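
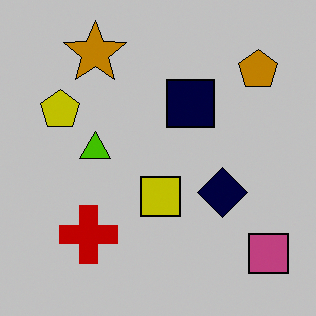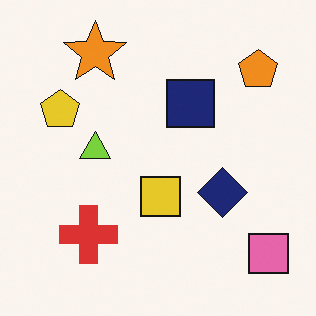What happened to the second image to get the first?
The image was aggressively posterized.

Each flat color has snapped to a coarser quantized level — most visibly, the near-white background has dropped to a flat grey.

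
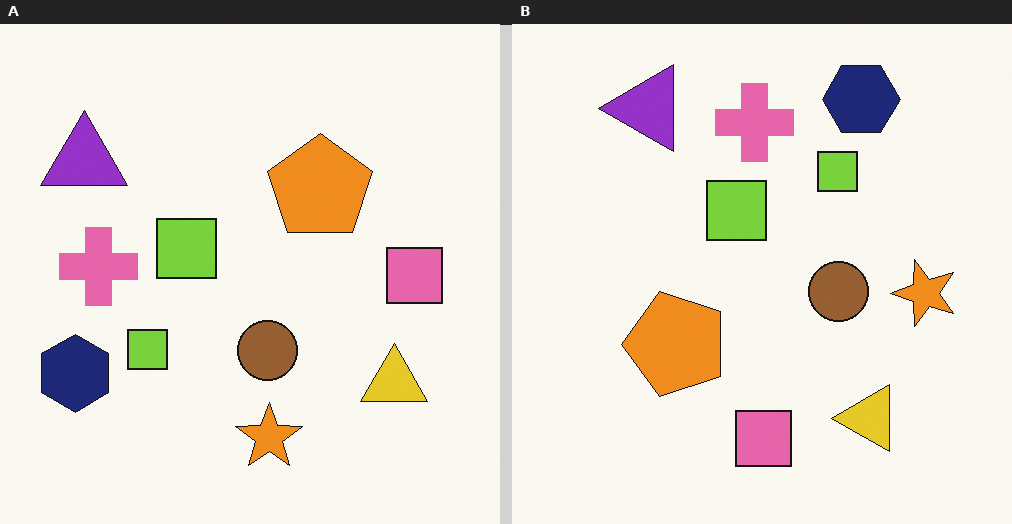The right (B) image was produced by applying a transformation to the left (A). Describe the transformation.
This is the original image transposed (reflected across the top-left ↔ bottom-right diagonal).

Shapes have swapped their row and column positions — what was in the top-right is now in the bottom-left — a diagonal reflection.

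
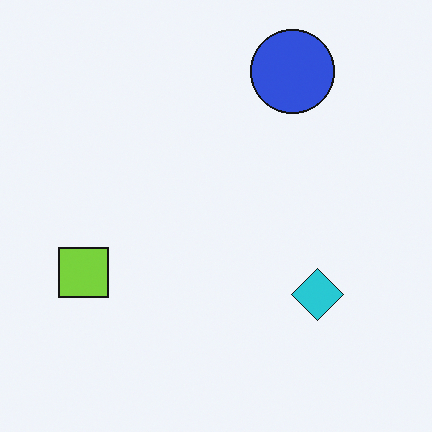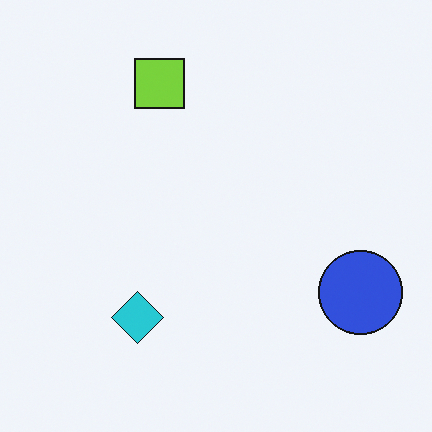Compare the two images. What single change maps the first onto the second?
The transformation is: rotated 90° clockwise.

The blue circle sits in the top-right of the first image and the bottom-right of the second — consistent with a whole-image 90° clockwise rotation.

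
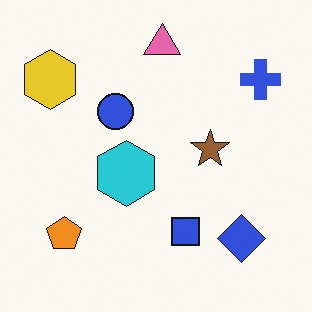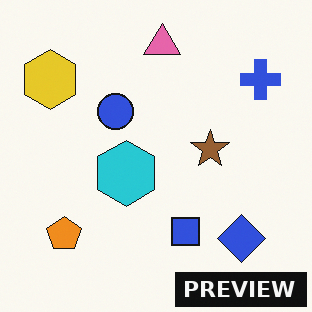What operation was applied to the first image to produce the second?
The image was watermarked with the text "PREVIEW" in the lower-right corner.

A dark label reading "PREVIEW" appears in the lower-right corner.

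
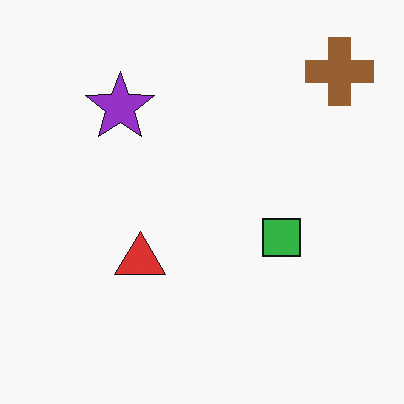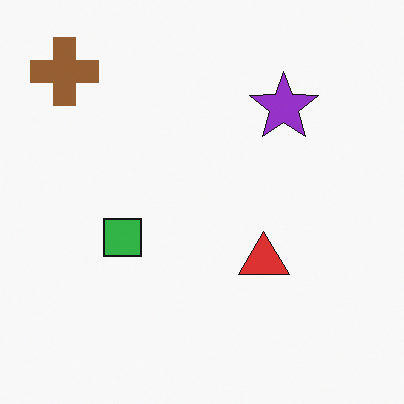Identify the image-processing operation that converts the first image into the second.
The transformation is: flipped horizontally (left ↔ right).

The brown cross is in the top-right of the first image and the top-left of the second — shapes on opposite sides of the vertical midline have swapped in a mirror flip.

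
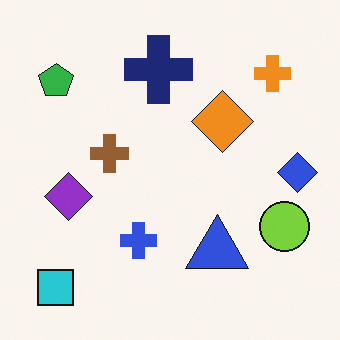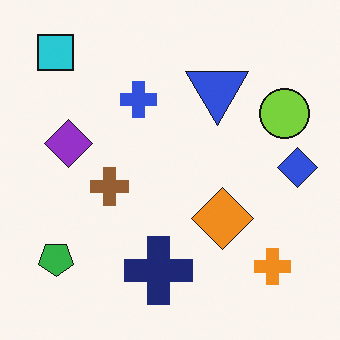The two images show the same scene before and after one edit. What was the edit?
The second image is the first flipped vertically (top ↔ bottom).

The cyan square is in the bottom-left of the first image and the top-left of the second — shapes on opposite sides of the horizontal midline have swapped in a mirror flip.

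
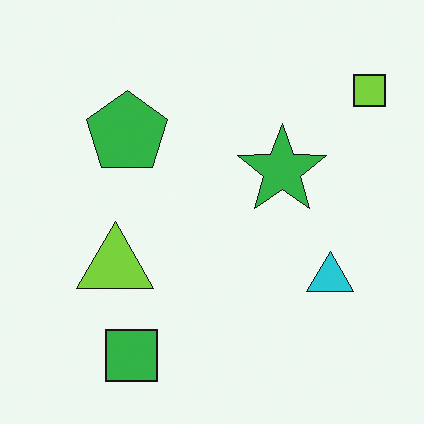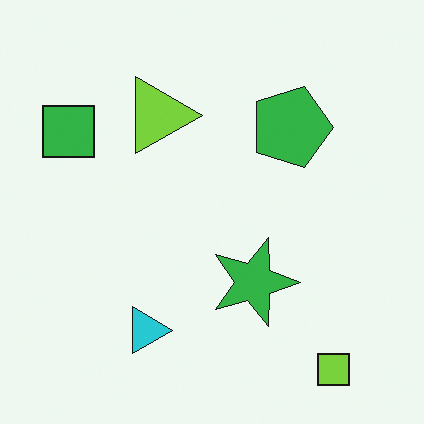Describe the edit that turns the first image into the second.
Rotated 90° clockwise.

The lime square sits in the top-right of the first image and the bottom-right of the second — consistent with a whole-image 90° clockwise rotation.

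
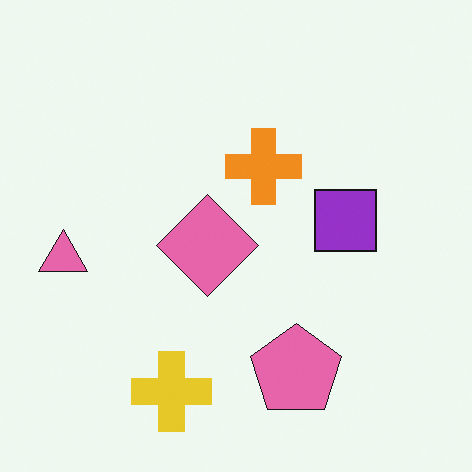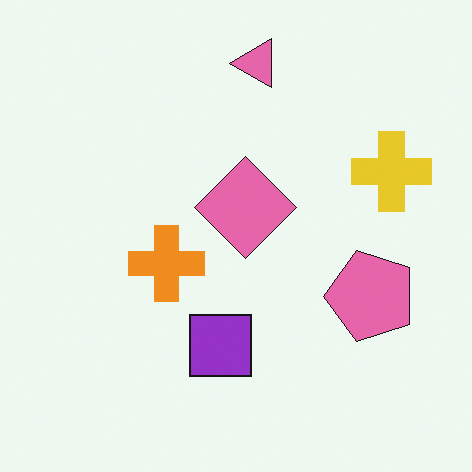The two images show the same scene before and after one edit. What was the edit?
The transformation is: transposed (reflected across the top-left ↔ bottom-right diagonal).

Shapes have swapped their row and column positions — what was in the top-right is now in the bottom-left — a diagonal reflection.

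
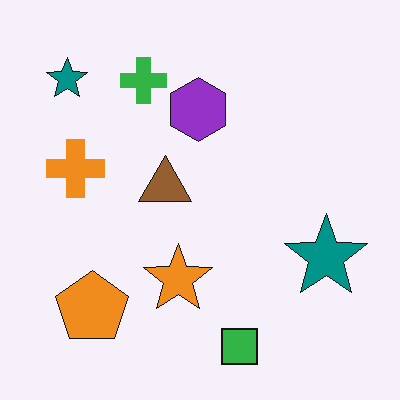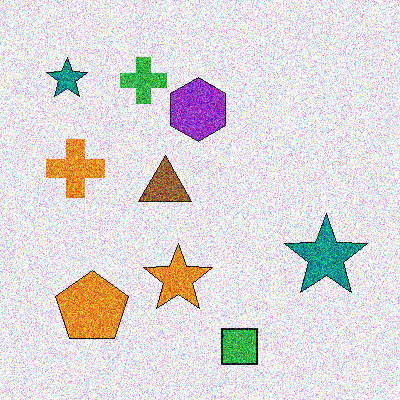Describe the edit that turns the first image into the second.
Degraded with heavy additive noise.

Random speckle covers the whole image, including the flat background.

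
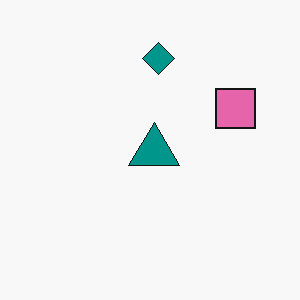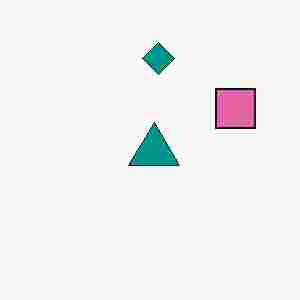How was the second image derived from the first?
The second image is the first degraded with heavy JPEG compression.

Blocky 8×8 compression artifacts appear around shape edges and the flat background shows ringing — characteristic JPEG degradation.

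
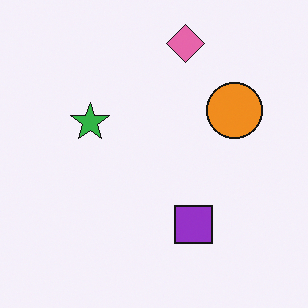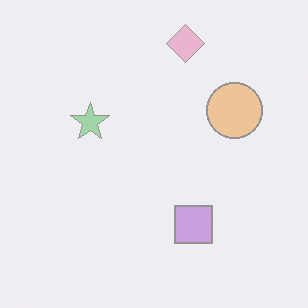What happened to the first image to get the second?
This is the original image washed out (contrast reduced).

Tones are pushed toward mid-grey across the whole image — a global contrast change.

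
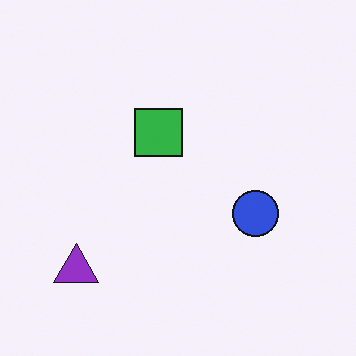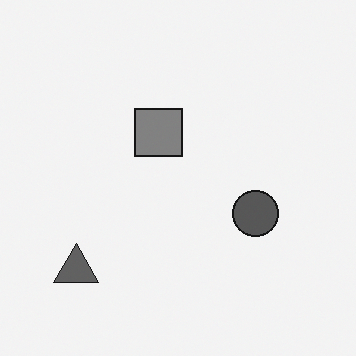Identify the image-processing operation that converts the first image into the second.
It was converted to grayscale.

All color is removed — every shape is now a shade of grey.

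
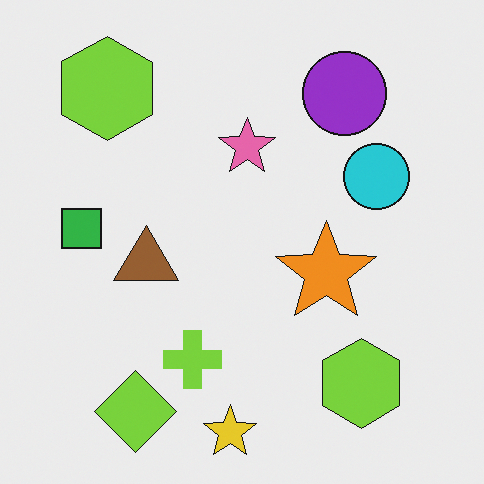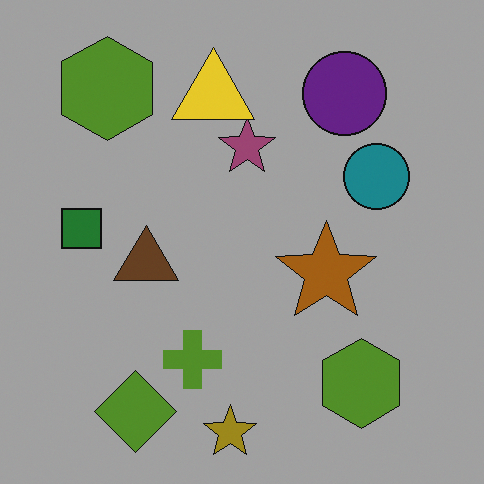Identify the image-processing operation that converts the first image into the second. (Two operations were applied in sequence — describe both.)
It was substantially darkened, then overlaid with an additional yellow triangle.

Every pixel — background and shapes alike — is uniformly darkened. A yellow triangle appears in the second image that is absent from the first.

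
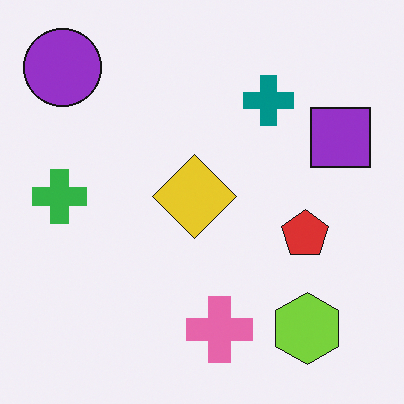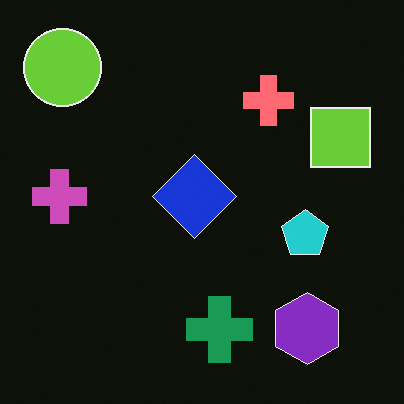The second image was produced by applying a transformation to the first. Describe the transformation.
The transformation is: color-inverted (negative).

The light background has become dark and every shape's color is its complement — a photographic negative.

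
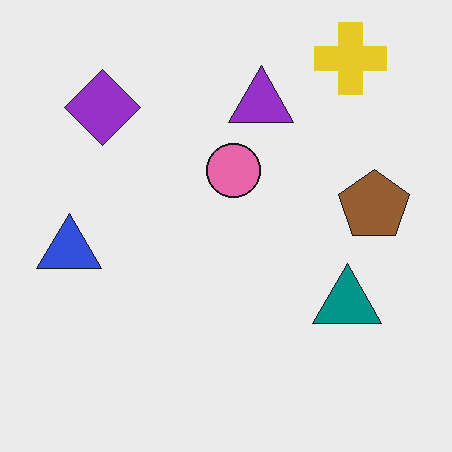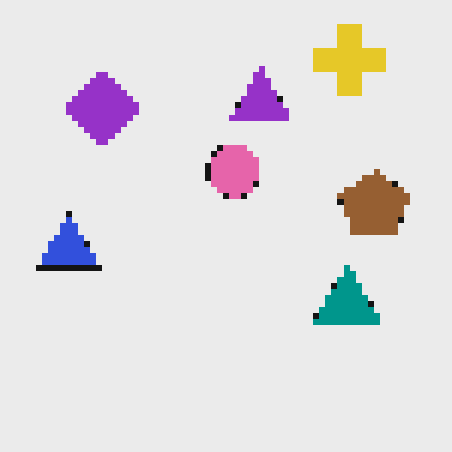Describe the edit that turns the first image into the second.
The transformation is: pixelated into visible square blocks.

Shapes are reduced to large square blocks; fine edges and outlines are lost — a downscale-then-upscale (mosaic) effect.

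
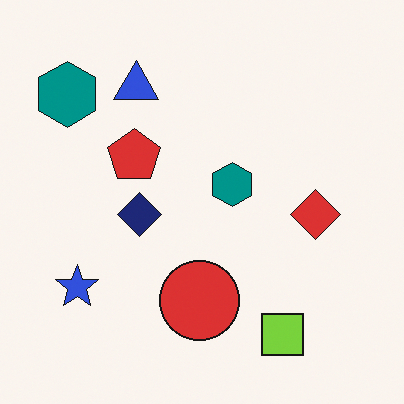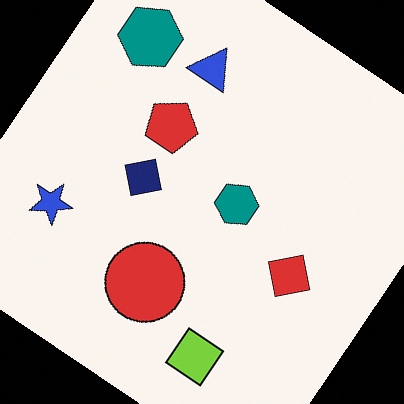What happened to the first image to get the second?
This is the original image rotated clockwise by a large amount — several tens of degrees.

Every shape is tilted by the same angle and the image corners show triangular fill wedges — a whole-image rotation by a non-right angle.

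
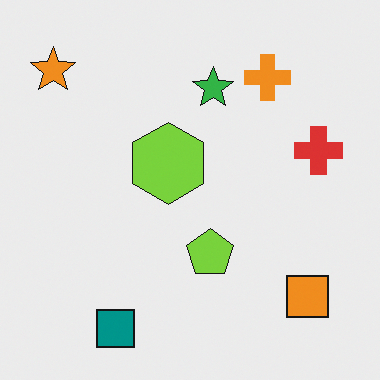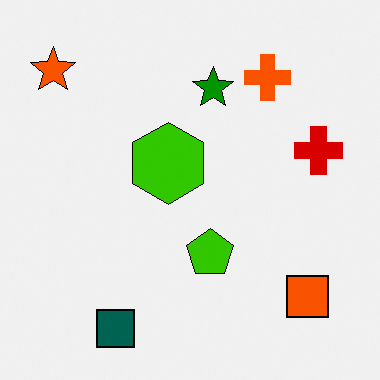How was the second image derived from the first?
This is the original image boosted in contrast.

Tones are pushed away from mid-grey across the whole image — a global contrast change.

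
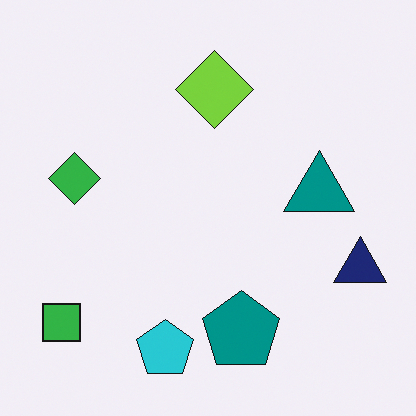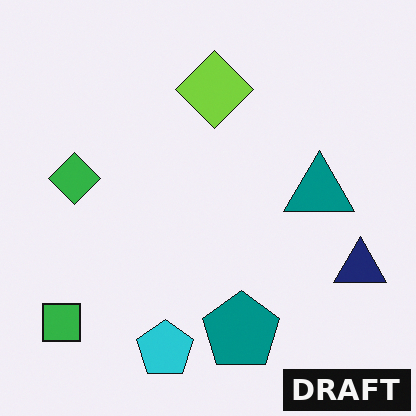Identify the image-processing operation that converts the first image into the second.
The image was watermarked with the text "DRAFT" in the lower-right corner.

A dark label reading "DRAFT" appears in the lower-right corner.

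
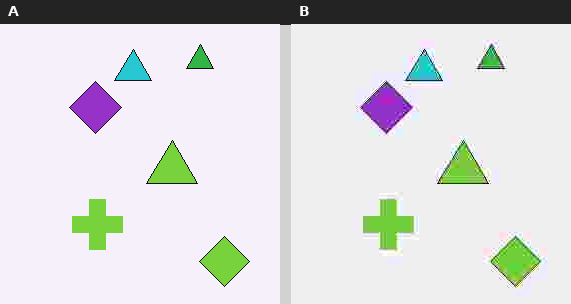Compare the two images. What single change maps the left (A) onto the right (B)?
It was degraded with heavy JPEG compression.

Blocky 8×8 compression artifacts appear around shape edges and the flat background shows ringing — characteristic JPEG degradation.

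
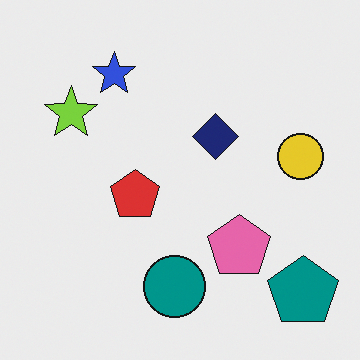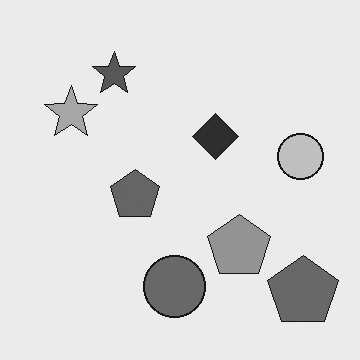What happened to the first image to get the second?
The transformation is: converted to grayscale.

All color is removed — every shape is now a shade of grey.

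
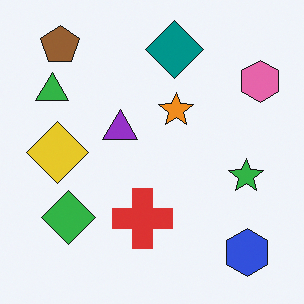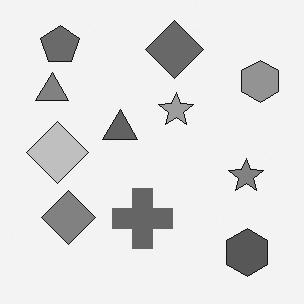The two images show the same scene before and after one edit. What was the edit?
Converted to grayscale.

All color is removed — every shape is now a shade of grey.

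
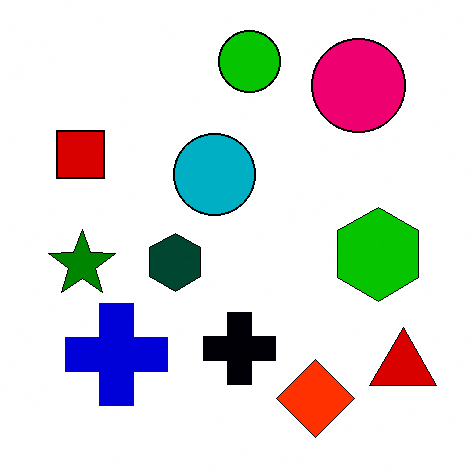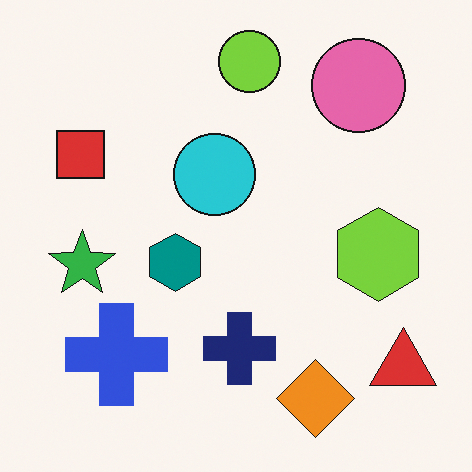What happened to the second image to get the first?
The transformation is: boosted in contrast.

Tones are pushed away from mid-grey across the whole image — a global contrast change.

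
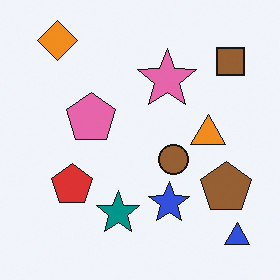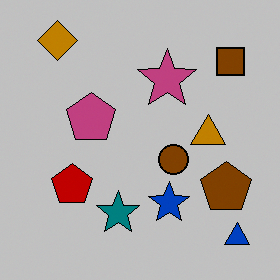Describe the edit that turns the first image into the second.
The second image is the first aggressively posterized.

Each flat color has snapped to a coarser quantized level — most visibly, the near-white background has dropped to a flat grey.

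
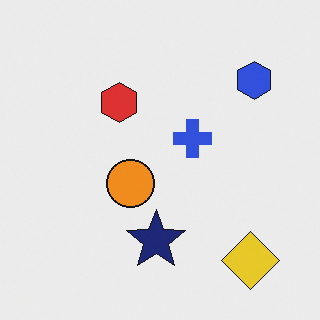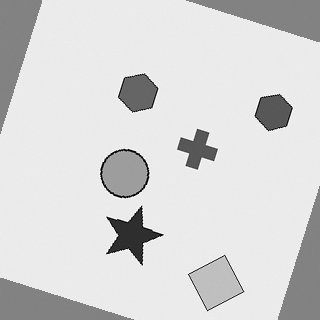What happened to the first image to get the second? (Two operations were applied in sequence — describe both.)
This is the original image rotated clockwise by a moderate amount, then converted to grayscale.

Every shape is tilted by the same angle and the image corners show triangular fill wedges — a whole-image rotation by a non-right angle. All color is removed — every shape is now a shade of grey.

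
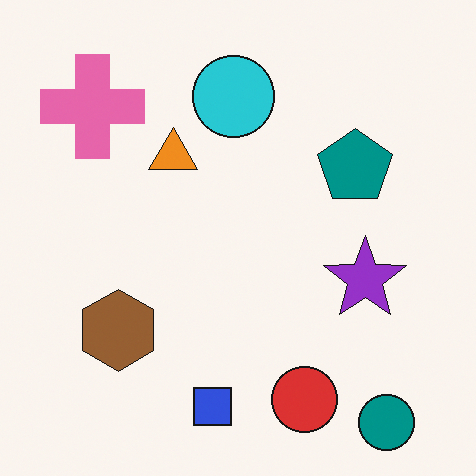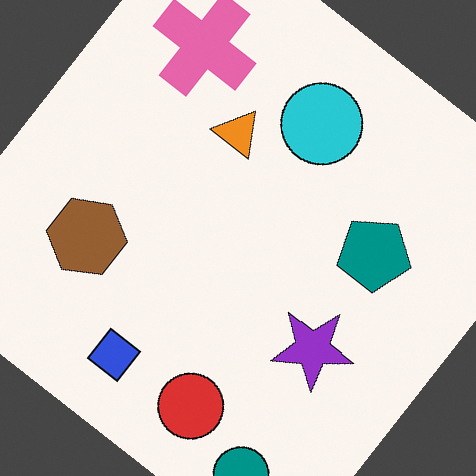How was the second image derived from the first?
Rotated clockwise by a large amount — several tens of degrees.

Every shape is tilted by the same angle and the image corners show triangular fill wedges — a whole-image rotation by a non-right angle.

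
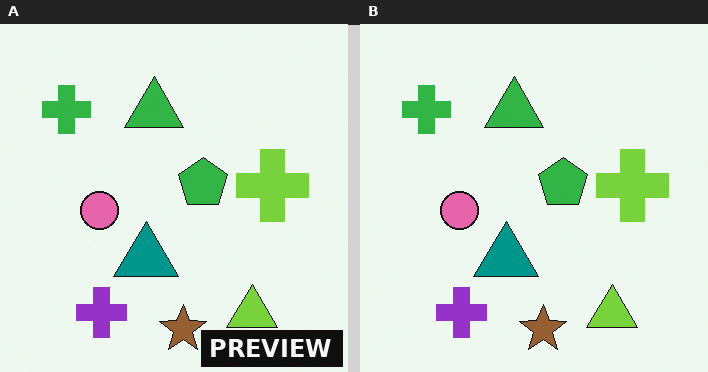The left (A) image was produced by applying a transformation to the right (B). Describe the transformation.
The left (A) image is the right (B) watermarked with the text "PREVIEW" in the lower-right corner.

A dark label reading "PREVIEW" appears in the lower-right corner.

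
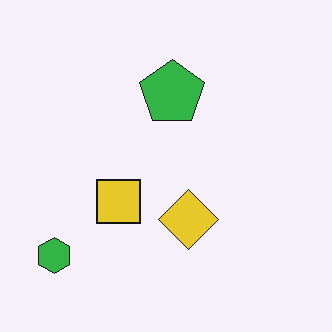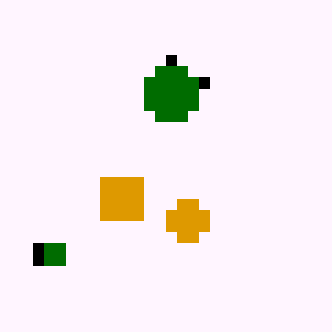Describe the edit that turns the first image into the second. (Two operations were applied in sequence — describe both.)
The transformation is: boosted in contrast, then coarsely pixelated.

Tones are pushed away from mid-grey across the whole image — a global contrast change. Shapes are reduced to large square blocks; fine edges and outlines are lost — a downscale-then-upscale (mosaic) effect.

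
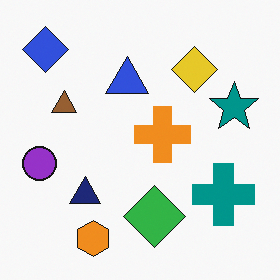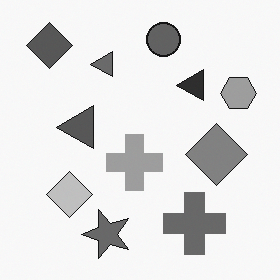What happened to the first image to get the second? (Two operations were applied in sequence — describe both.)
The second image is the first transposed (reflected across the top-left ↔ bottom-right diagonal), then converted to grayscale.

Shapes have swapped their row and column positions — what was in the top-right is now in the bottom-left — a diagonal reflection. All color is removed — every shape is now a shade of grey.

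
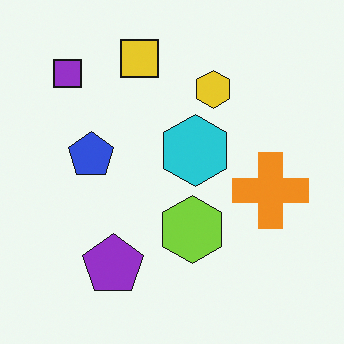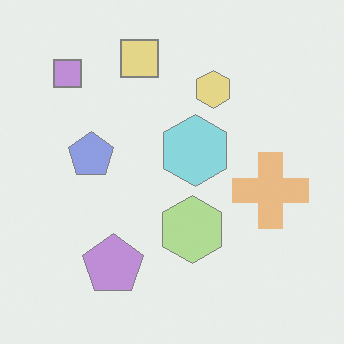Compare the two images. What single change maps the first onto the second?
Given much lower contrast.

Tones are pushed toward mid-grey across the whole image — a global contrast change.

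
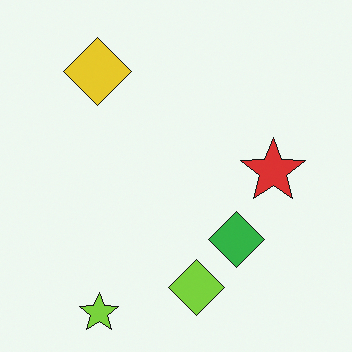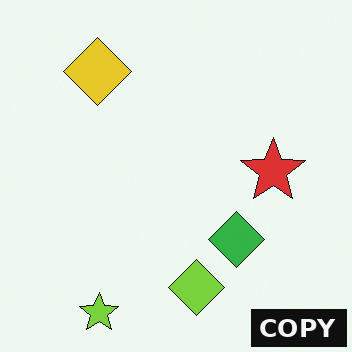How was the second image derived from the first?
It was watermarked with the text "COPY" in the lower-right corner.

A dark label reading "COPY" appears in the lower-right corner.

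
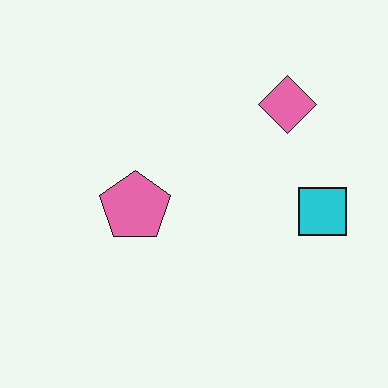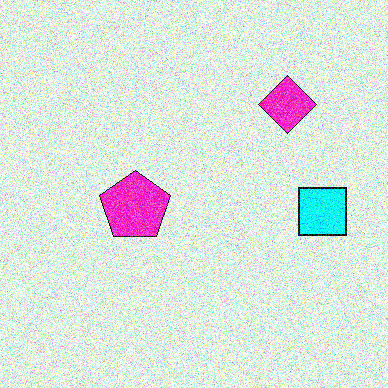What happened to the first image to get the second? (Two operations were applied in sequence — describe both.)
The transformation is: made much more vivid (saturation change), then degraded with heavy additive noise.

All colors are more vivid — a global saturation change. Random speckle covers the whole image, including the flat background.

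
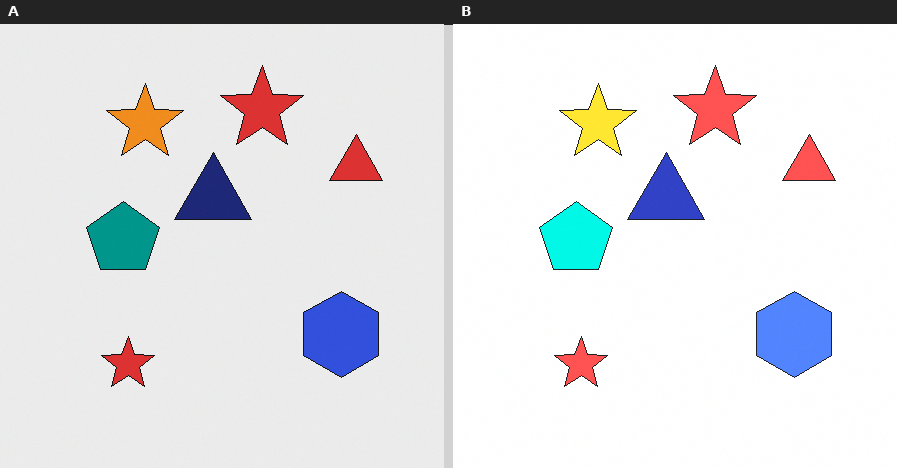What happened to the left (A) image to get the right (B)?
The image was brightened a lot.

Every pixel — background and shapes alike — is uniformly brightened.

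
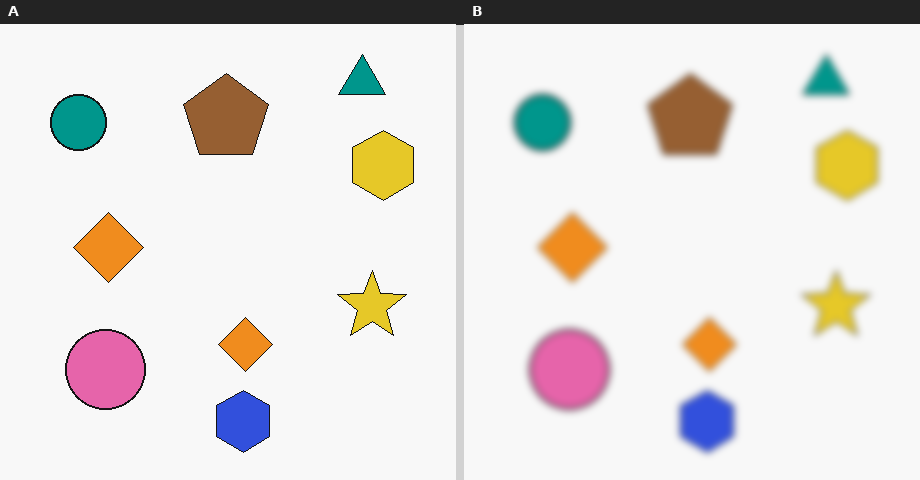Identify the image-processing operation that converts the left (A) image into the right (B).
Moderately blurred.

Shape edges and outlines are uniformly softened across the whole image.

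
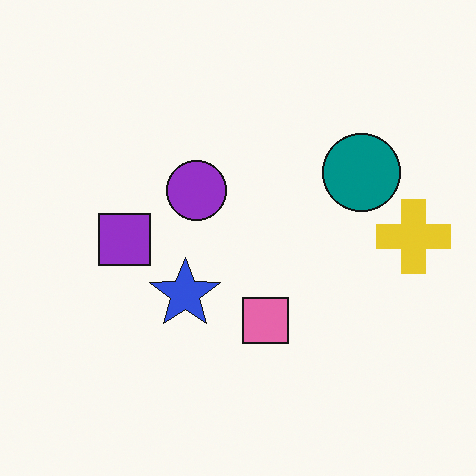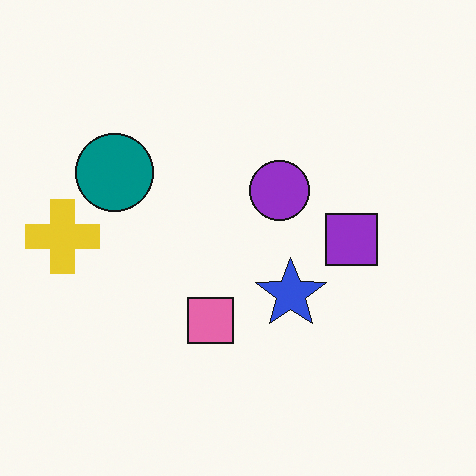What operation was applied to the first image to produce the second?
The transformation is: flipped horizontally (left ↔ right).

The yellow cross is in the right of the first image and the left of the second — shapes on opposite sides of the vertical midline have swapped in a mirror flip.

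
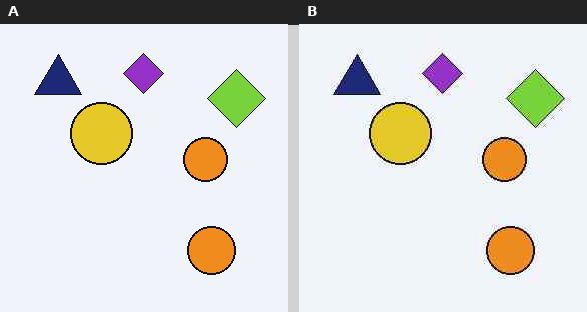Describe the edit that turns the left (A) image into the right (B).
It was given moderate JPEG compression.

Blocky 8×8 compression artifacts appear around shape edges and the flat background shows ringing — characteristic JPEG degradation.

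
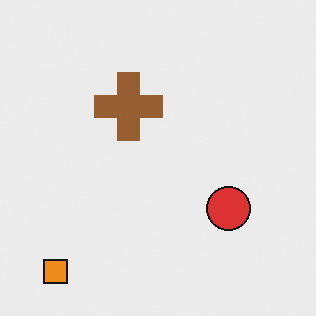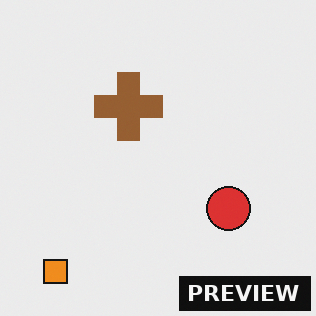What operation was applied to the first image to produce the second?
This is the original image watermarked with the text "PREVIEW" in the lower-right corner.

A dark label reading "PREVIEW" appears in the lower-right corner.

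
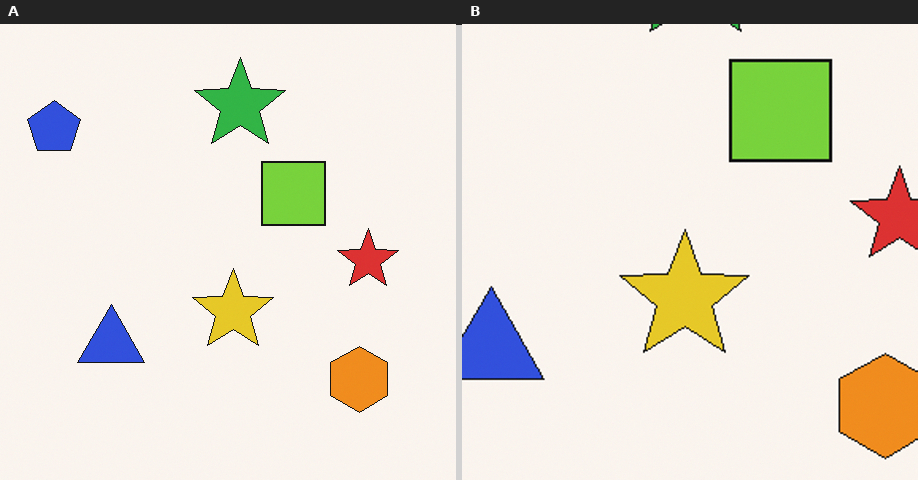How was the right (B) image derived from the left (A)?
Cropped to a modestly smaller region and rescaled.

The visible shapes are larger and the field of view is narrower; shapes near the original edges may be partly or wholly outside the frame — a crop-and-rescale.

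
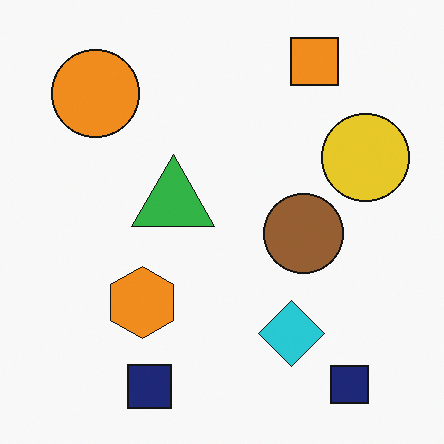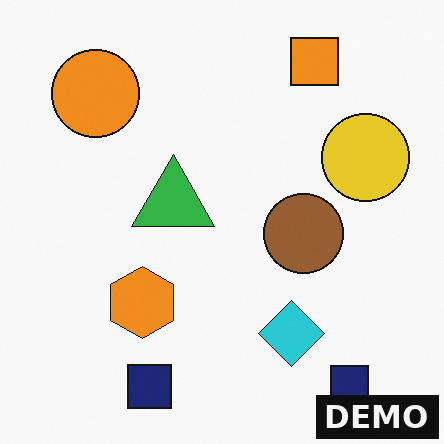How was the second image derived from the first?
The second image is the first watermarked with the text "DEMO" in the lower-right corner.

A dark label reading "DEMO" appears in the lower-right corner.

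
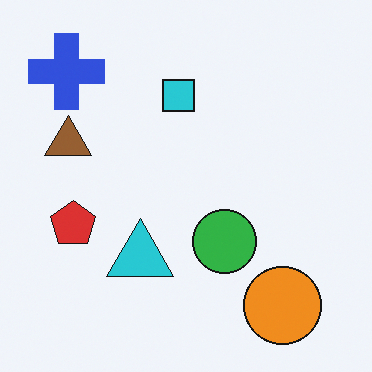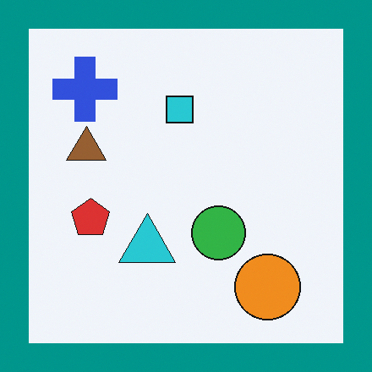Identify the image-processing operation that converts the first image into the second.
The image was framed with a teal border.

A solid teal frame runs around the edge of the second image, with the content slightly shrunk inside it.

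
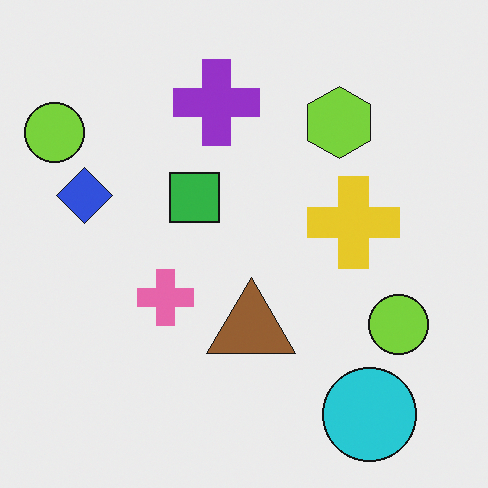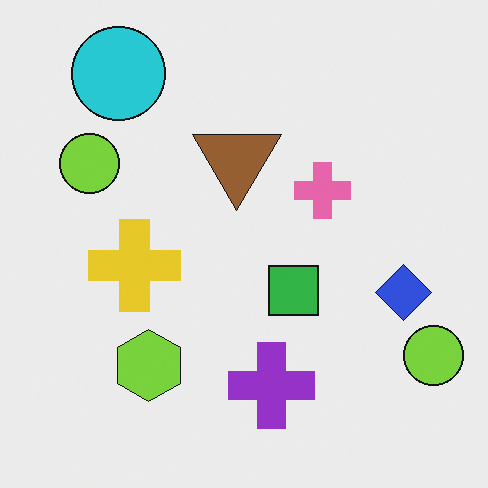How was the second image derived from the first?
This is the original image rotated 180°.

The cyan circle sits in the bottom-right of the first image and the top-left of the second — consistent with a whole-image 180° rotation.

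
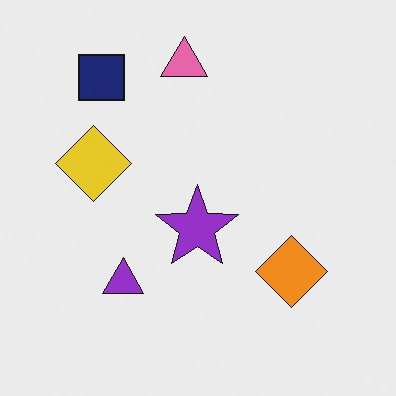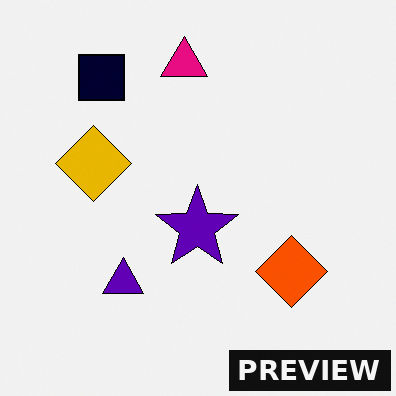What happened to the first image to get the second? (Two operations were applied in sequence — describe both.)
The image was boosted in contrast, then watermarked with the text "PREVIEW" in the lower-right corner.

Tones are pushed away from mid-grey across the whole image — a global contrast change. A dark label reading "PREVIEW" appears in the lower-right corner.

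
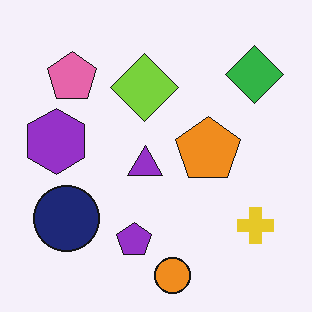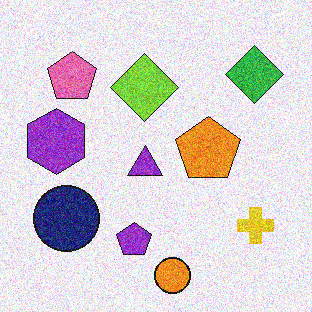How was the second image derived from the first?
The transformation is: degraded with strong gaussian noise.

Random speckle covers the whole image, including the flat background.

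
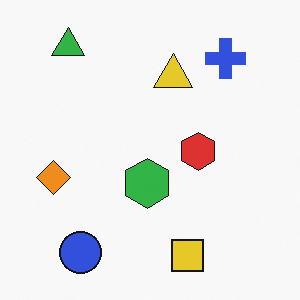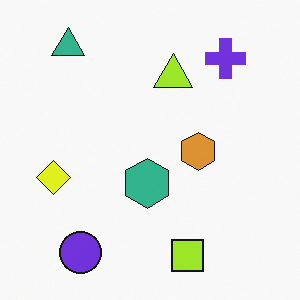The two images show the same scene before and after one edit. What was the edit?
This is the original image hue-shifted slightly.

Every shape's color has rotated by the same amount around the hue wheel — a uniform hue shift.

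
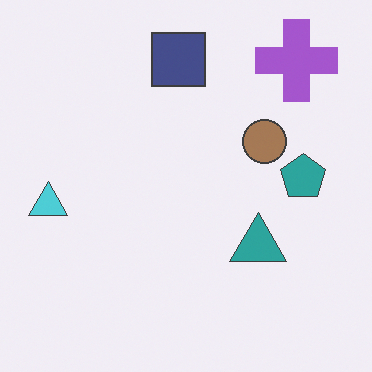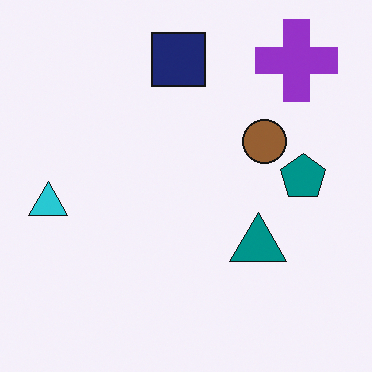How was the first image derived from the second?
The first image is the second given slightly reduced contrast.

Tones are pushed toward mid-grey across the whole image — a global contrast change.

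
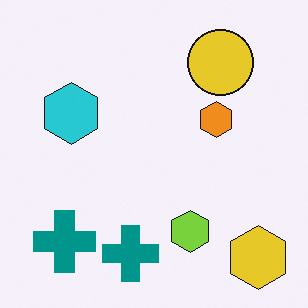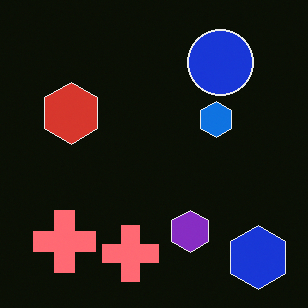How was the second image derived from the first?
The image was color-inverted (negative).

The light background has become dark and every shape's color is its complement — a photographic negative.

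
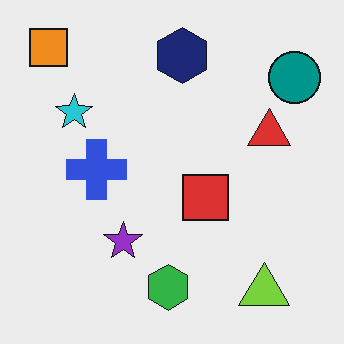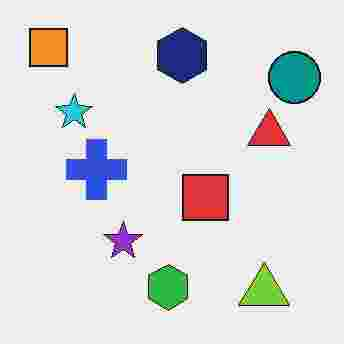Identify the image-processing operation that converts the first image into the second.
The transformation is: heavily JPEG-compressed with obvious blocking artifacts.

Blocky 8×8 compression artifacts appear around shape edges and the flat background shows ringing — characteristic JPEG degradation.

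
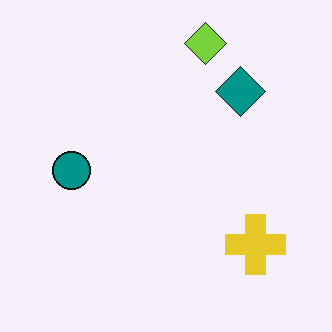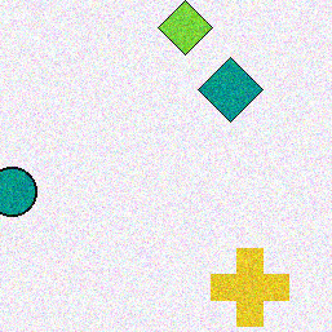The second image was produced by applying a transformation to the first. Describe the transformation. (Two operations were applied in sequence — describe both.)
The image was degraded with moderate additive noise, then cropped to a modestly smaller region and rescaled.

Random speckle covers the whole image, including the flat background. The visible shapes are larger and the field of view is narrower; shapes near the original edges may be partly or wholly outside the frame — a crop-and-rescale.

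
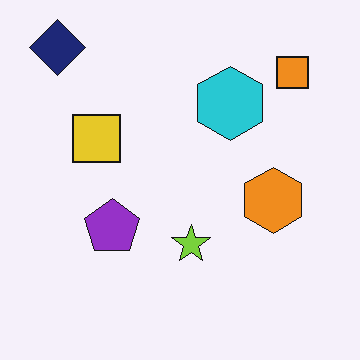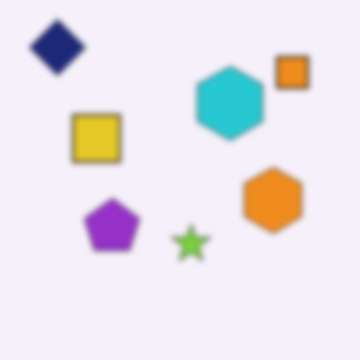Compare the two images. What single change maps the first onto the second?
Noticeably gaussian-blurred.

Shape edges and outlines are uniformly softened across the whole image.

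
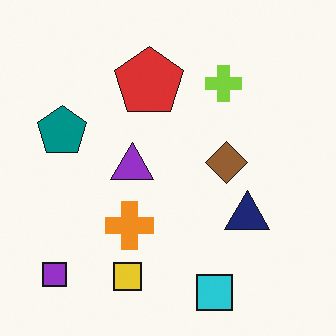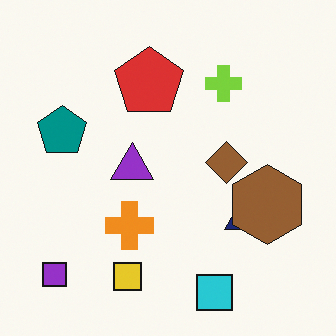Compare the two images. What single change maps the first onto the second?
This is the original image overlaid with an additional brown hexagon.

A brown hexagon appears in the second image that is absent from the first.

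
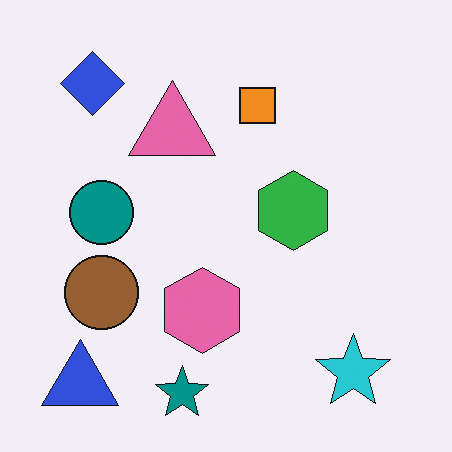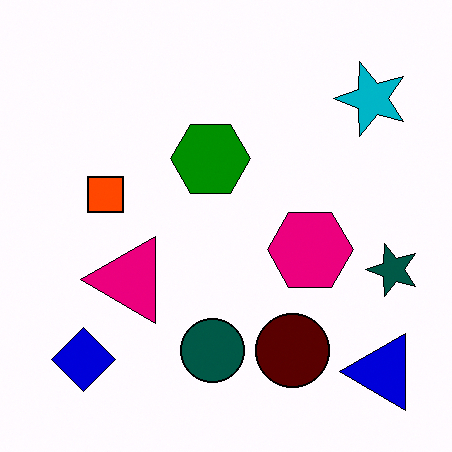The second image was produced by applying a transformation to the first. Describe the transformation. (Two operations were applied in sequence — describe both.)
It was boosted in contrast, then rotated 90° counter-clockwise.

Tones are pushed away from mid-grey across the whole image — a global contrast change. The blue triangle sits in the bottom-left of the first image and the bottom-right of the second — consistent with a whole-image 90° counter-clockwise rotation.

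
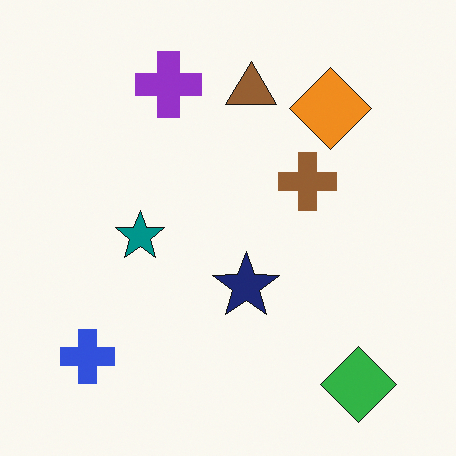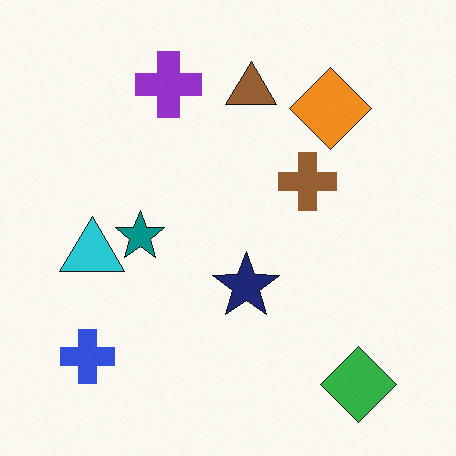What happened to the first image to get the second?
The image was overlaid with an additional cyan triangle.

A cyan triangle appears in the second image that is absent from the first.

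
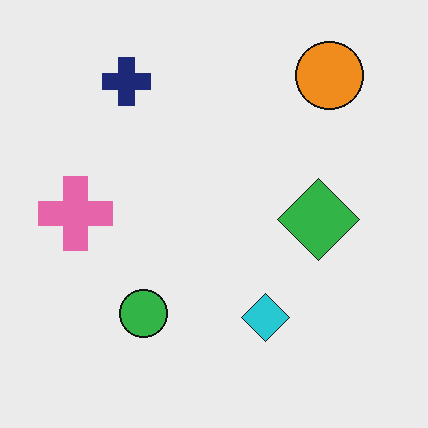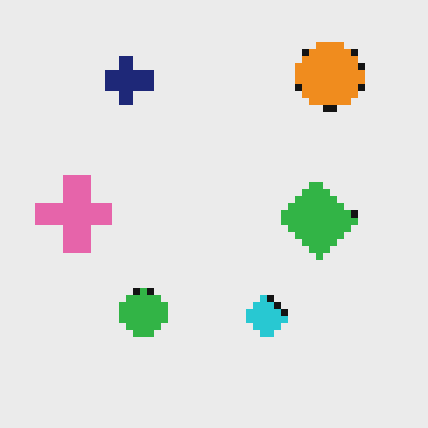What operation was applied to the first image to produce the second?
The transformation is: pixelated into visible square blocks.

Shapes are reduced to large square blocks; fine edges and outlines are lost — a downscale-then-upscale (mosaic) effect.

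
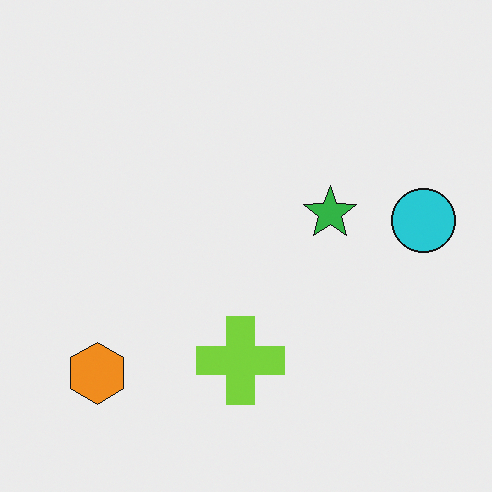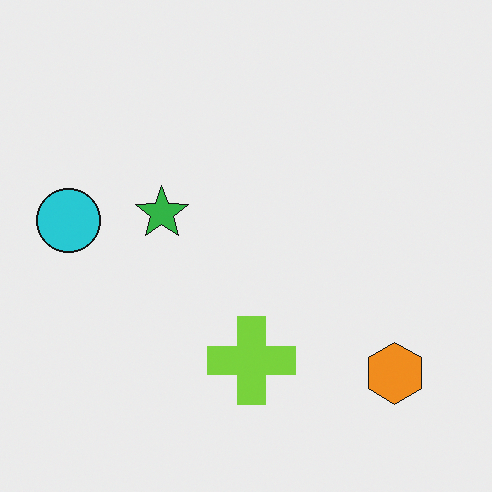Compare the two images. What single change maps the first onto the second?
The image was flipped horizontally (left ↔ right).

The cyan circle is in the right of the first image and the left of the second — shapes on opposite sides of the vertical midline have swapped in a mirror flip.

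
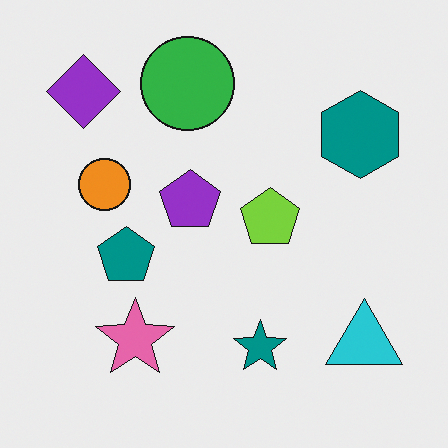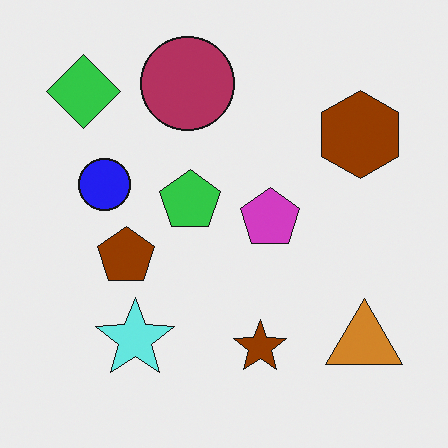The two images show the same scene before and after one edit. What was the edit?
The image was hue-shifted through roughly half the color wheel.

Every shape's color has rotated by the same amount around the hue wheel — a uniform hue shift.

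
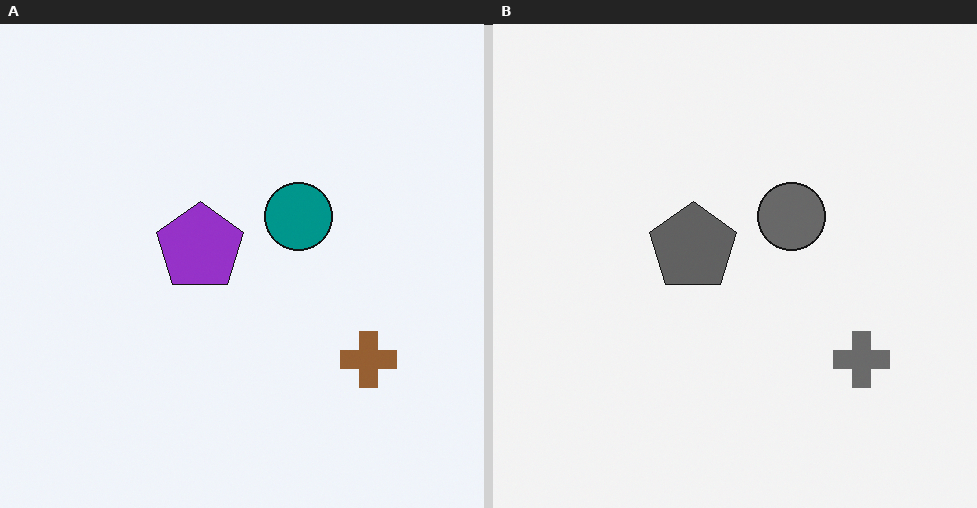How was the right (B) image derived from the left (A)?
The transformation is: converted to grayscale.

All color is removed — every shape is now a shade of grey.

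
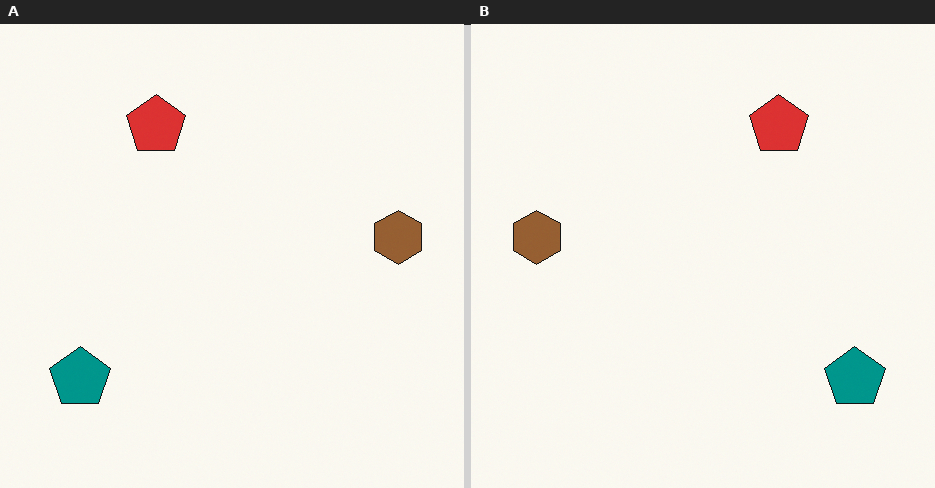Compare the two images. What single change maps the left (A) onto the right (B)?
It was flipped horizontally (left ↔ right).

The brown hexagon is in the right of the left (A) image and the left of the right (B) — shapes on opposite sides of the vertical midline have swapped in a mirror flip.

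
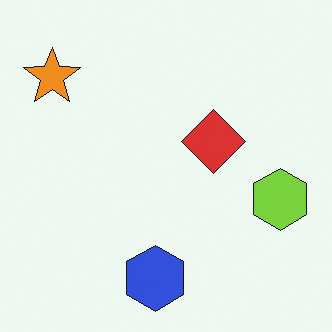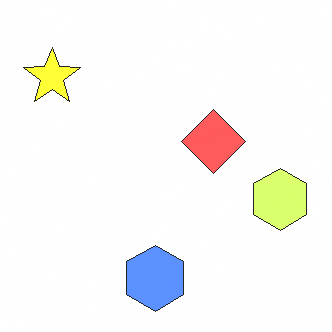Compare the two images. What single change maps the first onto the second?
The transformation is: brightened a lot.

Every pixel — background and shapes alike — is uniformly brightened.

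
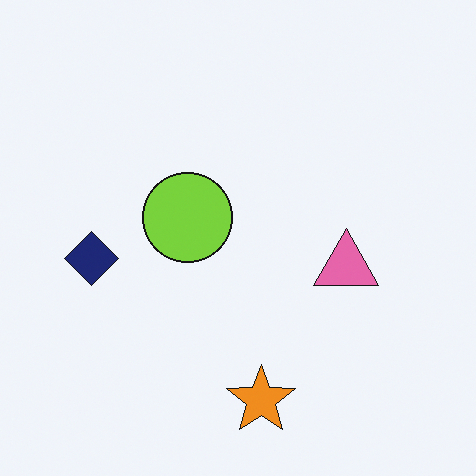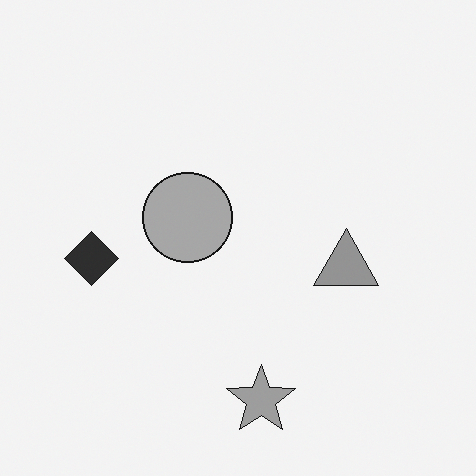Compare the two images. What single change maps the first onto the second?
The image was converted to grayscale.

All color is removed — every shape is now a shade of grey.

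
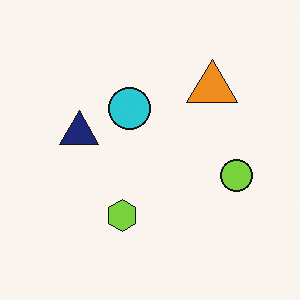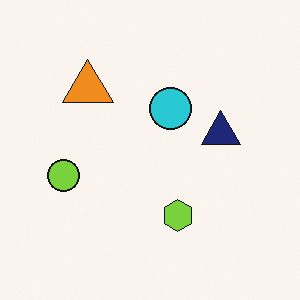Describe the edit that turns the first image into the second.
The transformation is: flipped horizontally (left ↔ right).

The lime circle is in the right of the first image and the left of the second — shapes on opposite sides of the vertical midline have swapped in a mirror flip.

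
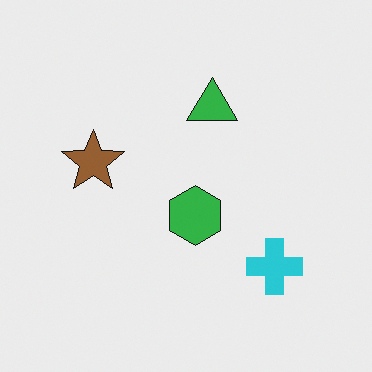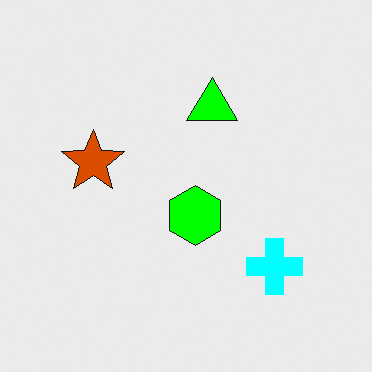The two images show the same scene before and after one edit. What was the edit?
The second image is the first made much more vivid (saturation change).

All colors are more vivid — a global saturation change.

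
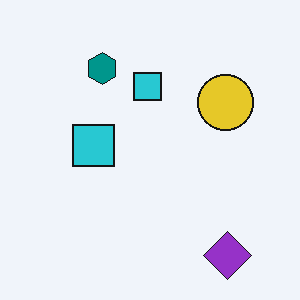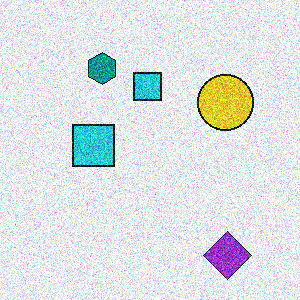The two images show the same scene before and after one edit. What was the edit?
This is the original image degraded with strong gaussian noise.

Random speckle covers the whole image, including the flat background.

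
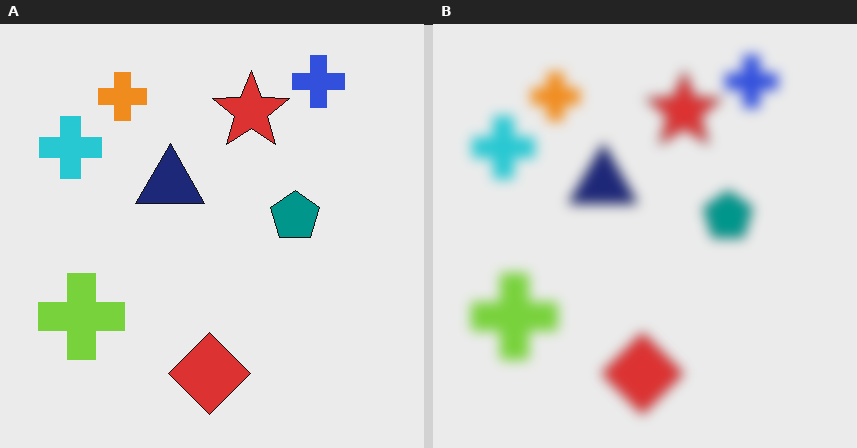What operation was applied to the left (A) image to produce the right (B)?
This is the original image strongly gaussian-blurred.

Shape edges and outlines are uniformly softened across the whole image.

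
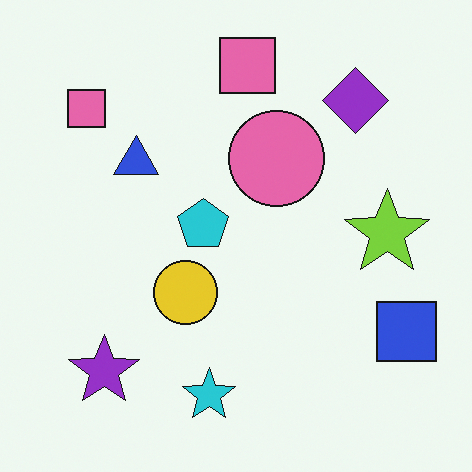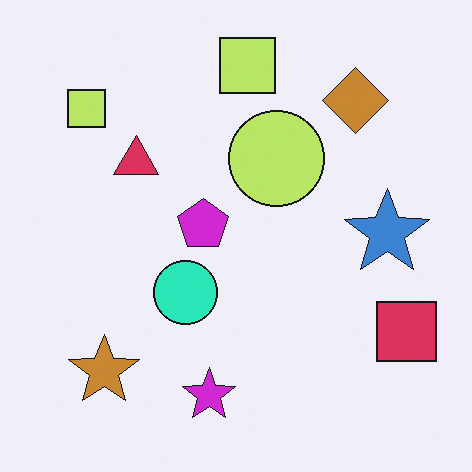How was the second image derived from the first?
The second image is the first hue-shifted by a moderate amount.

Every shape's color has rotated by the same amount around the hue wheel — a uniform hue shift.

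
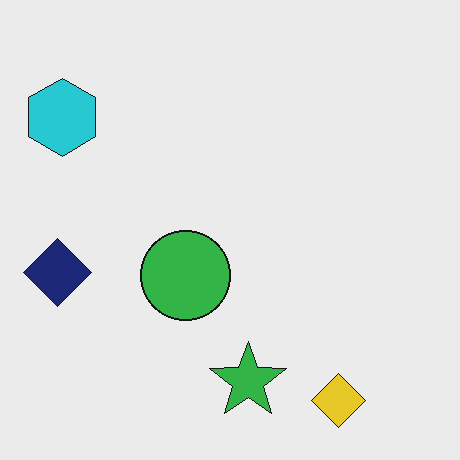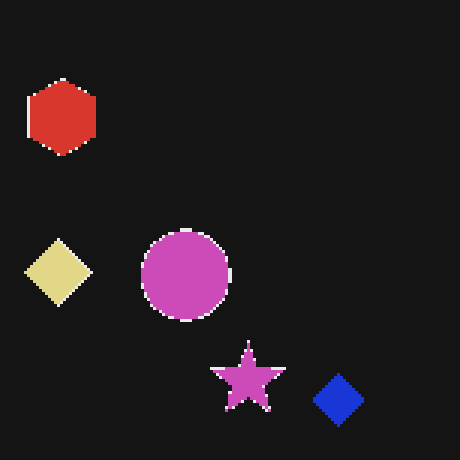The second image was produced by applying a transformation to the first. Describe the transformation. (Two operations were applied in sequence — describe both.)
This is the original image color-inverted (negative), then mildly pixelated.

The light background has become dark and every shape's color is its complement — a photographic negative. Shapes are reduced to large square blocks; fine edges and outlines are lost — a downscale-then-upscale (mosaic) effect.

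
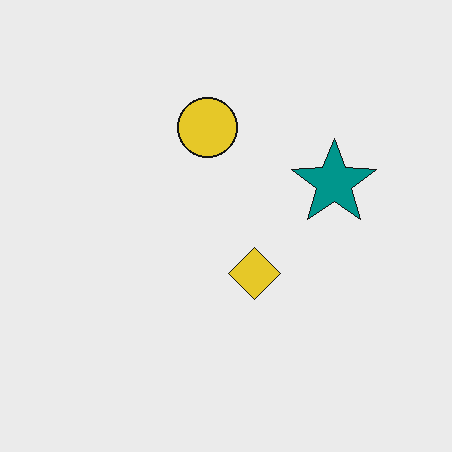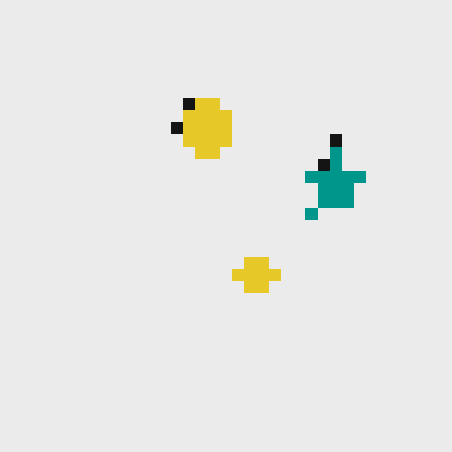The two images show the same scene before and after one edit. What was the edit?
The transformation is: heavily pixelated into large blocks.

Shapes are reduced to large square blocks; fine edges and outlines are lost — a downscale-then-upscale (mosaic) effect.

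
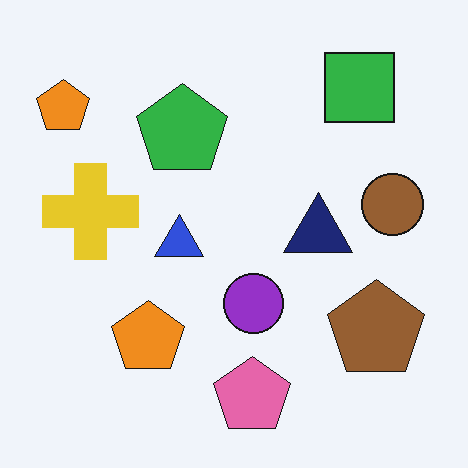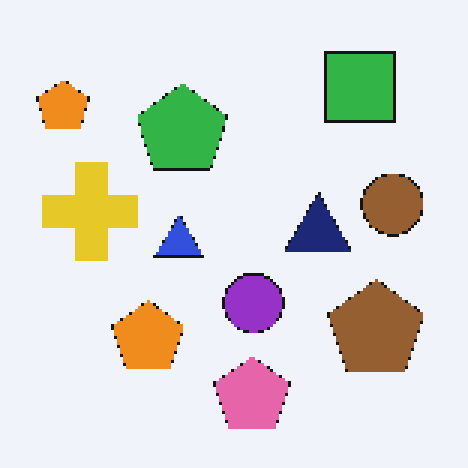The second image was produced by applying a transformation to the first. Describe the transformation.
The second image is the first lightly pixelated (a mild mosaic effect).

Shapes are reduced to large square blocks; fine edges and outlines are lost — a downscale-then-upscale (mosaic) effect.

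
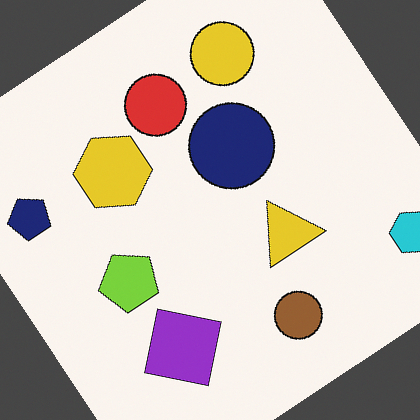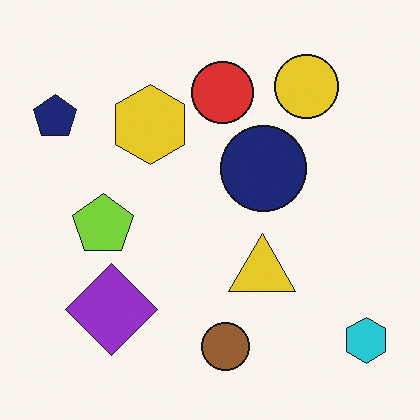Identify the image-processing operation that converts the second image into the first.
This is the original image rotated counter-clockwise by a large amount — several tens of degrees.

Every shape is tilted by the same angle and the image corners show triangular fill wedges — a whole-image rotation by a non-right angle.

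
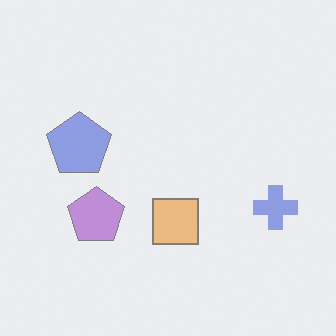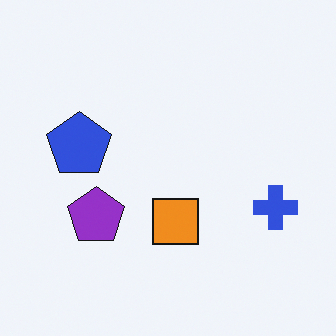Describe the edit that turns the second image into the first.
The transformation is: given much lower contrast.

Tones are pushed toward mid-grey across the whole image — a global contrast change.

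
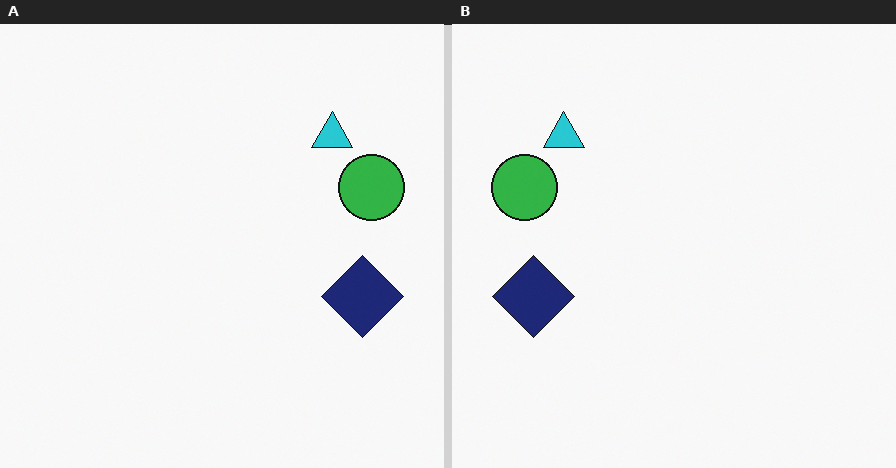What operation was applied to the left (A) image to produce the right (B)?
The transformation is: flipped horizontally (left ↔ right).

The green circle is in the right of the left (A) image and the left of the right (B) — shapes on opposite sides of the vertical midline have swapped in a mirror flip.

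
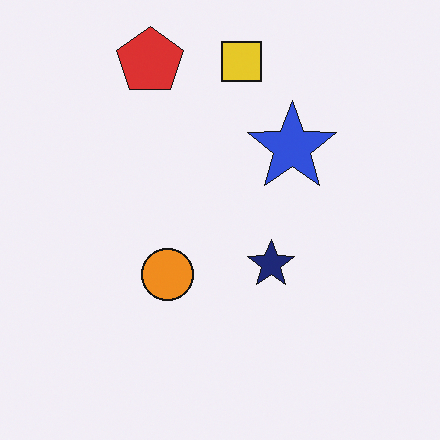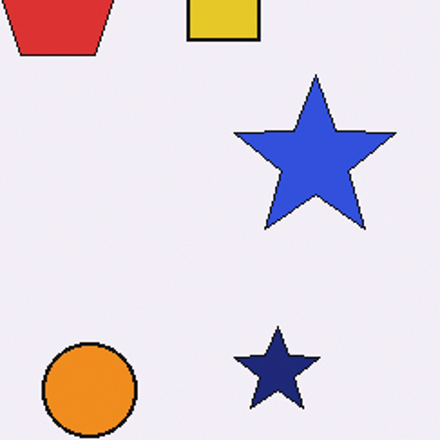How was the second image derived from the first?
It was cropped to a noticeably smaller region and rescaled.

The visible shapes are larger and the field of view is narrower; shapes near the original edges may be partly or wholly outside the frame — a crop-and-rescale.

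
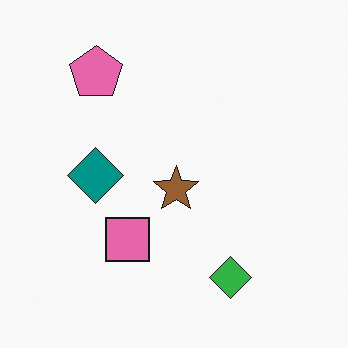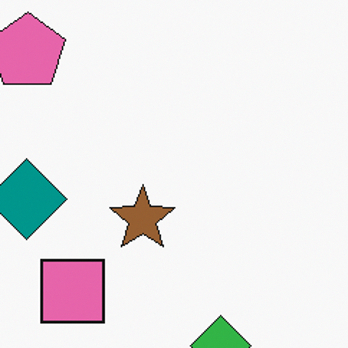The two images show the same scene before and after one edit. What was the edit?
This is the original image cropped slightly and scaled back up.

The visible shapes are larger and the field of view is narrower; shapes near the original edges may be partly or wholly outside the frame — a crop-and-rescale.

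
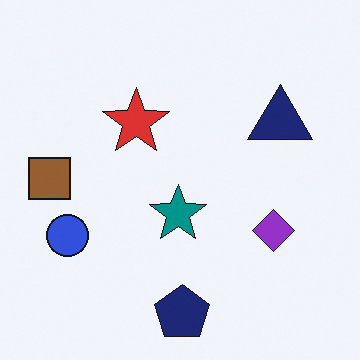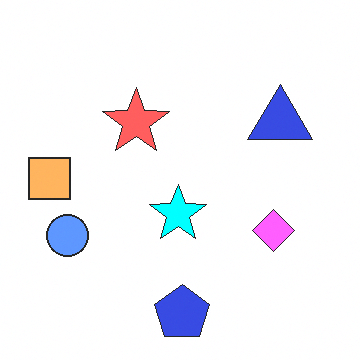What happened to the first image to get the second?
The image was brightened a lot.

Every pixel — background and shapes alike — is uniformly brightened.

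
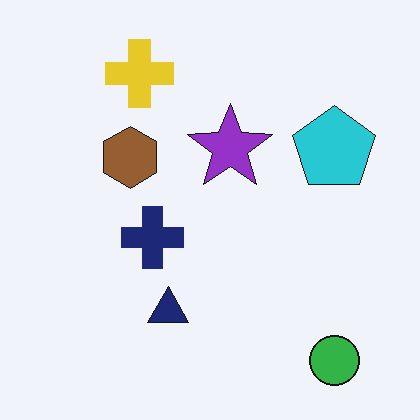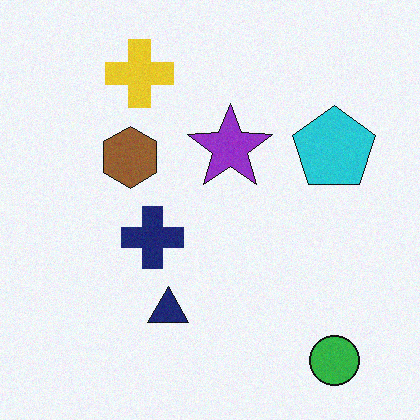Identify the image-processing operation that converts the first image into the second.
It was degraded with light additive noise.

Random speckle covers the whole image, including the flat background.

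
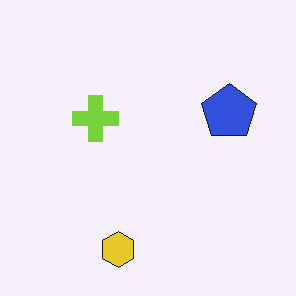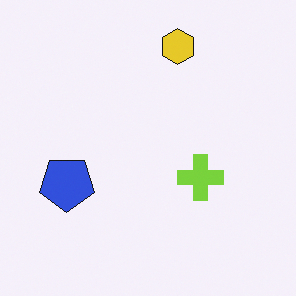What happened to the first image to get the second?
The image was rotated 180°.

The yellow hexagon sits in the bottom of the first image and the top of the second — consistent with a whole-image 180° rotation.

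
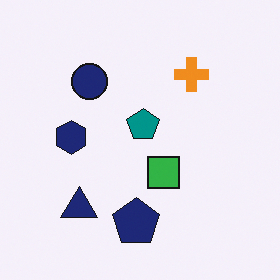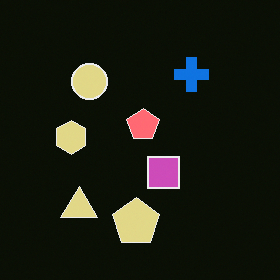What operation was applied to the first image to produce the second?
The second image is the first color-inverted (negative).

The light background has become dark and every shape's color is its complement — a photographic negative.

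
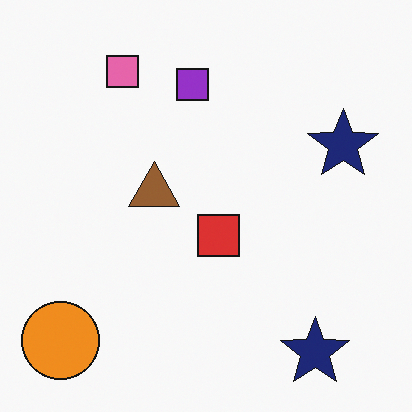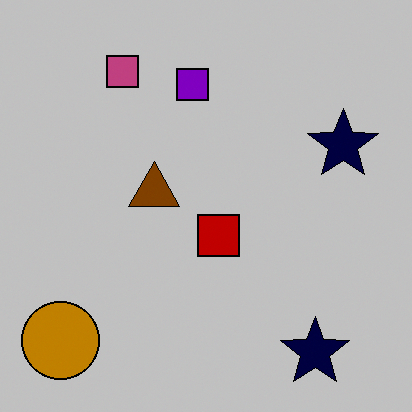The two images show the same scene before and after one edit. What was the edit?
This is the original image heavily posterized to just a handful of flat colors.

Each flat color has snapped to a coarser quantized level — most visibly, the near-white background has dropped to a flat grey.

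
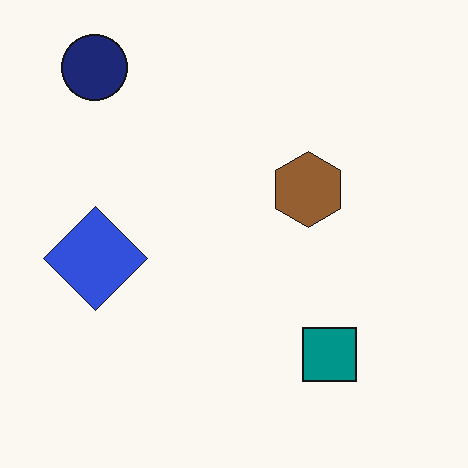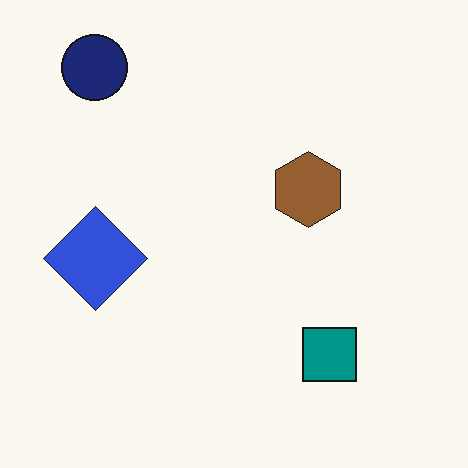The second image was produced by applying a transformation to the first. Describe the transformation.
The image was JPEG-compressed with visible artifacts.

Blocky 8×8 compression artifacts appear around shape edges and the flat background shows ringing — characteristic JPEG degradation.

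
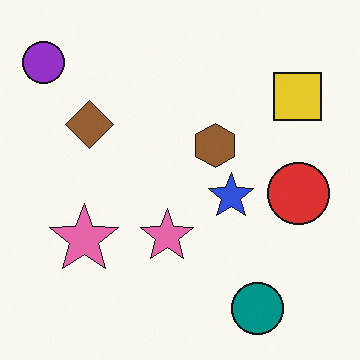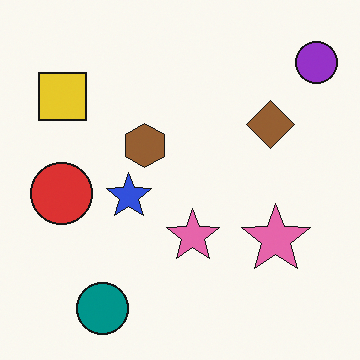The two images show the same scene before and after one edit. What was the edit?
It was flipped horizontally (left ↔ right).

The purple circle is in the top-left of the first image and the top-right of the second — shapes on opposite sides of the vertical midline have swapped in a mirror flip.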